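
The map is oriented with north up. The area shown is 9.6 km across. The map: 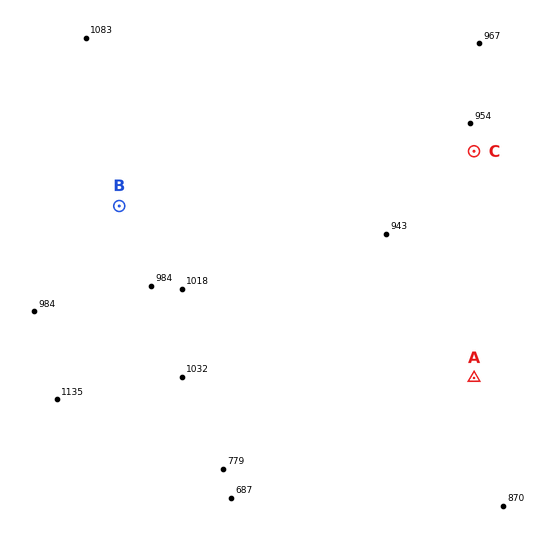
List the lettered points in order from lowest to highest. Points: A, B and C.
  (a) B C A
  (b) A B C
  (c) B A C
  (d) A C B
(d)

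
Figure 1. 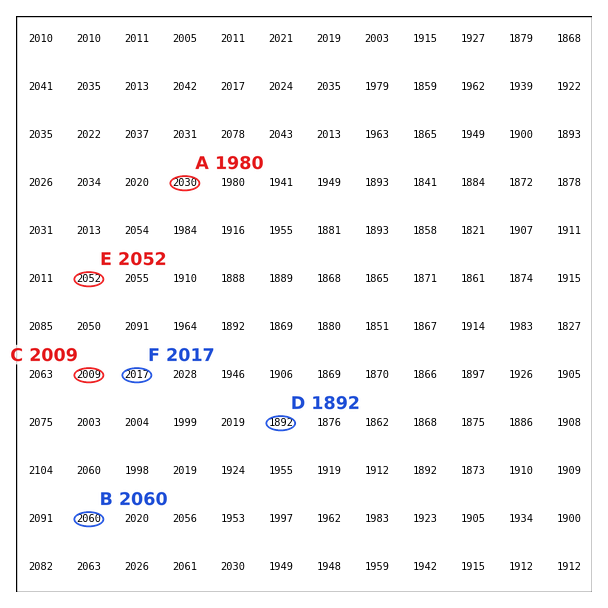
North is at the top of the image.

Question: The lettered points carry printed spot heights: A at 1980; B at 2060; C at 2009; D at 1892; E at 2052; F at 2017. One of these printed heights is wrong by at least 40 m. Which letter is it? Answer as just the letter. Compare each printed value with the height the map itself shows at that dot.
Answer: A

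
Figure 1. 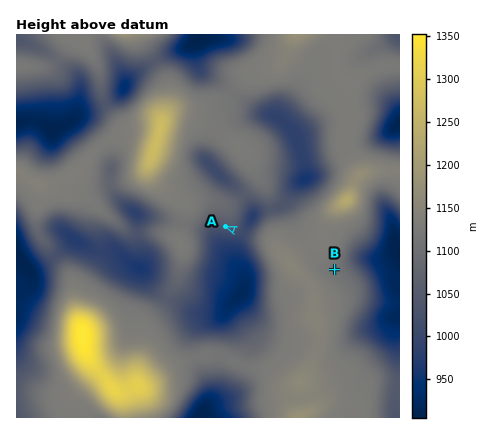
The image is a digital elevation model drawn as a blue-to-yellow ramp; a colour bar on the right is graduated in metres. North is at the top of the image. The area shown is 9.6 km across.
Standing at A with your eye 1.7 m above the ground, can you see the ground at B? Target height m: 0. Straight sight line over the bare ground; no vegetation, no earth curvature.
no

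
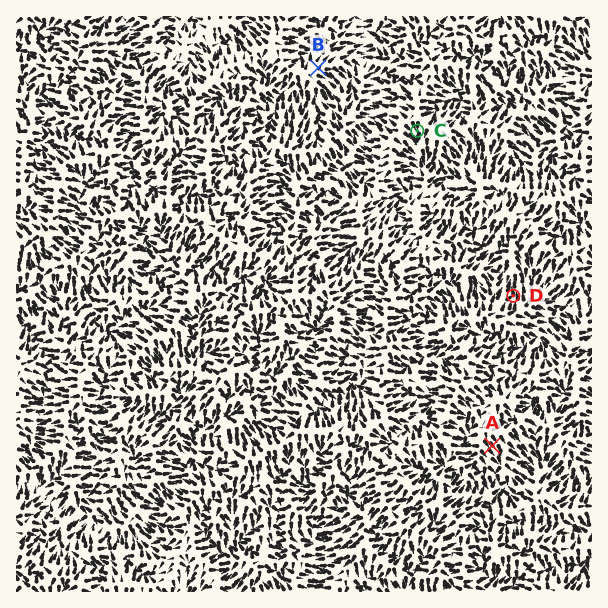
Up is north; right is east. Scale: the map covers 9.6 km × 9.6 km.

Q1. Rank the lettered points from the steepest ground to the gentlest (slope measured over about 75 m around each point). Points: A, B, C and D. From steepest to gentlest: D A C B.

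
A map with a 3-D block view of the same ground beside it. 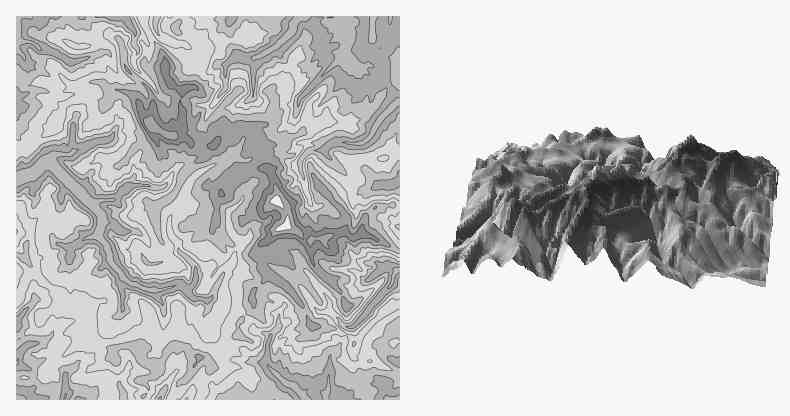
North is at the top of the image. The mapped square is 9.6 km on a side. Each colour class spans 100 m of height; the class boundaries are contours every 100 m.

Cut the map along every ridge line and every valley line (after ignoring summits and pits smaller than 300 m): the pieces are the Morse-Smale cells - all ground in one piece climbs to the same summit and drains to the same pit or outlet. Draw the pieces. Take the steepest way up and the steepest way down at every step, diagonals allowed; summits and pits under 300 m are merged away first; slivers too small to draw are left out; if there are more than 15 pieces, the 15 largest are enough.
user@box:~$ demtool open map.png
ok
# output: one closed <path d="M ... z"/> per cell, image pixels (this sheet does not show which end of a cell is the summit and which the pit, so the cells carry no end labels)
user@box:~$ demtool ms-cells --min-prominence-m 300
<path d="M180 16l-164 0 0 286 5-6 2-12 7-19 10 15 20 18 2 9 10 4 12-1 2 4-1 16 4 6 1 7 22 7 10-4 12 0 10 17 12 3 3 2-3 8-15 4 7 8 0 4-5 4 1 4 26 0 8-16 12-8 10-19 8 2 6 6 19-15 0-8 5-8 0-10 15-16 0-16 15-16-7-8 0-4-6-12 21-22 11-4 0-12-10-12-2-20-8-14 1-14-7-8-1-10-6-9-16-1-12 3-12 17-22-2-6-6-13-2 10-12-3-18 3-16 11-4 11-28-1-8-10-11-19-9 5-10z"/><path d="M400 16l-220 0-5 14 19 9 10 11 1 8-11 28-11 4-3 12 3 22-10 12 13 2 6 6 22 2 12-17 12-3 16 1 6 9 1 10 7 8-1 14 8 14 2 20 10 12 0 12 3 2 20 13 8-3 6 1 16-7 4 0 8 6 10-5 38 18z"/><path d="M270 276l-17 16-1 8 2 6-16 18 0 10-5 8 0 8-19 15-6-6-8-2-10 19-14 12-5 8 1 4 228 0 0-95-16 7-30 31-6-7-12-7-24-3-4-6-5-14-9-12-10-9z"/><path d="M30 265l-7 19-2 12-5 6 0 98 126 0 6-8 0-4-7-8 15-4 3-8-3-2-12-3-10-17-12 0-10 4-22-7-1-7-4-6 1-16-2-4-12 1-10-4-2-9-20-18z"/><path d="M288 226l-12 4-8 10-11 8-2 6 6 10 0 4 7 8 16 9 10 9 9 12 5 14 4 6 24 3 12 7 6 7 30-31 16-8 0-53-38-18-10 5-6-5-6-1-16 7-6-1-8 3z"/>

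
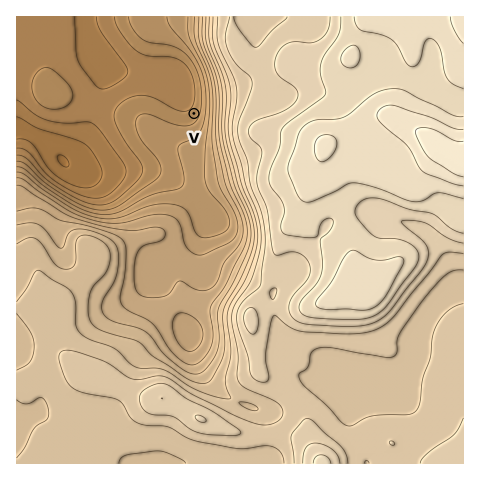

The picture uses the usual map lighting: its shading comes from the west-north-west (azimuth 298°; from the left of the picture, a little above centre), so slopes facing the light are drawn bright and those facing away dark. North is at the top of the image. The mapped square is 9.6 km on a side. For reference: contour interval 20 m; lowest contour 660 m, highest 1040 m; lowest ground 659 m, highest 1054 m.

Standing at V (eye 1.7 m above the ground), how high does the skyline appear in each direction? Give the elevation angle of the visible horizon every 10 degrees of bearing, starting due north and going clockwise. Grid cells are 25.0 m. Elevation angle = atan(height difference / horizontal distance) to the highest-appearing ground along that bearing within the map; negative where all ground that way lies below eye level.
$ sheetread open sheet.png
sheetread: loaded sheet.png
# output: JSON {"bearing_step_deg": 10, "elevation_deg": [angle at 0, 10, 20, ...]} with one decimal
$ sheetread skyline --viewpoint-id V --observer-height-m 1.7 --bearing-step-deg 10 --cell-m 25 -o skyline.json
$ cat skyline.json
{"bearing_step_deg": 10, "elevation_deg": [2.4, 4.9, 7.0, 8.2, 8.9, 9.7, 10.6, 11.5, 12.2, 12.7, 12.7, 12.3, 11.3, 9.5, 7.1, 5.2, 4.3, 3.7, 3.3, 3.0, 2.8, 2.5, 2.6, 2.0, 1.6, 1.3, 1.0, 0.6, 0.1, -0.2, -0.2, -0.6, -0.0, 0.6, 0.8, 1.1]}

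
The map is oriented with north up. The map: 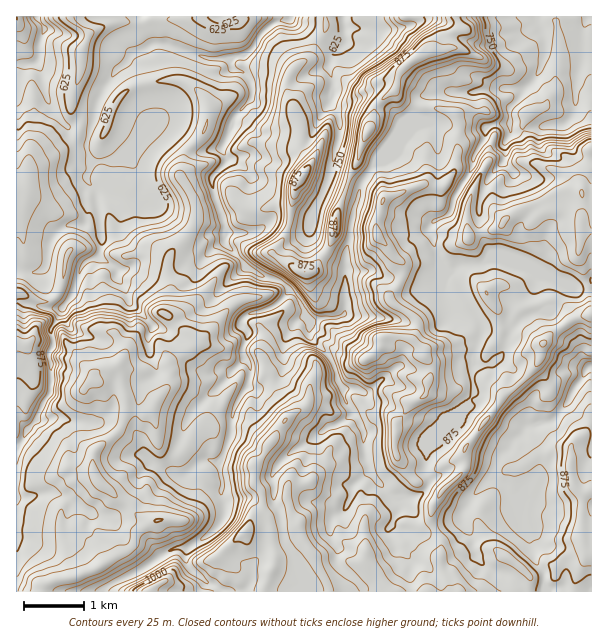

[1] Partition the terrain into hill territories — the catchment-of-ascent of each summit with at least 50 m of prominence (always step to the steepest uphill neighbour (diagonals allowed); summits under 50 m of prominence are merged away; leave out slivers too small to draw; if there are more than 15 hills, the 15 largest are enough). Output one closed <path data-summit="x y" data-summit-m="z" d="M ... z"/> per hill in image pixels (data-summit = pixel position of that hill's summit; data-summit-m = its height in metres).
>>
<path data-summit="149 591" data-summit-m="1065" d="M410 16l-269 0 1 19 8 10-18 9-5 8-15 13-10 17-6 15-2 10-2 3-12 0-9 6-5 0-16-19-12-42-2-3-19 2-1 236 34 8 12 0 12-18 8-24 5-6 12-4 19 14 0 9 4 5 8 19 23 23 14 4 16-12 20-10 28-30 15-11-22-25 2-12-14-41 0-12 16-18-6-12 7-13 5-15 18-21 0-14-4-6-3-5-11-3-4-10 19-8 11-17 10-10 14-6 7 0 5 5 10 4 20 16 7 5 6 0 7-7-1-16 20 4 31 0 11-4 3-3z"/><path data-summit="158 521" data-summit-m="1001" d="M99 256l-12 4-5 6-8 24-24 40 4 9 0 6-5 8 1 39-14 30-10 9-4 10-6 6 1 145 85 0 8-8 34-16 26-18 22-4 17-11 11-11 4-11-2-25-27-12-4-4-8 4-6-1-3-4 0-16 10-29 8-13 50-51 0-14 6-15-7-9 1-4 9-7 22-6 16-16-8-9-17-5-19-9-14 10-28 30-20 10-13 10-8 2-9-4-23-23-3-10-9-14 0-9z"/><path data-summit="245 533" data-summit-m="1020" d="M305 316l-11 8-10 17 0 24-2 7-4 4-12 4-8 8-10-2-13 19-3 9-2 23-10 24 0 13 3 9-1 14 2 6 0 10-4 11-11 11-22 14 0 15 20 19 9 3 6 6 284 0-1-17-19-9-10-9-2-9-7 6-8 0-15 12-15 2-18-9-17-14-4-18 10-18 0-11-8-2-22-25-4-12-2-27-3-7-17-26-1-10-5-6-8-27-20-20 0-15z"/><path data-summit="381 341" data-summit-m="1000" d="M372 271l-25 0-3 2 0 41-6 4-14 0-13 4-1 14 20 20 8 27 5 6 1 10 17 26 3 7 2 27 4 12 22 25 22 2 6-4 10-12-4-9 1-24 3-8 26-27 13-10 6-12-3-23 3-19 6-15 0-11-21-34-8-8-9-4-3 5-6 1-18 0-15-7-18 0z"/><path data-summit="581 225" data-summit-m="958" d="M591 16l-7 10 0 25-7 26-1 31-4 8-8 8-31 3-14 5-7 0-3-8-20 2-3 3-4 14-8 13-4 15-16 27-3 14-4 4-12 4-5 5-2 6 5 6 6 24 5 10 5 1 15-7 13 0 14-7 7 0 11 4 13 2 18 10 8 2 24 12 7 0 13-7z"/><path data-summit="368 131" data-summit-m="949" d="M537 16l-126 0-1 7-3 3-11 4-31 0-20-4 1 16-12 11-4 10 0 9 2 6-1 27 5 5 4 12 0 13-10 42 5 4 24 7 11-18 34-35 10-18 2-15 7-6 21-5 30 1 8-2 16-2 24 2 9-6 10-16 5-15 0-11z"/><path data-summit="302 177" data-summit-m="900" d="M291 19l-7 0-14 6-10 10-11 17-19 8 2 8 13 5 3 5 4 6 0 14-18 21-5 15-7 13 6 12-16 18 2 18 13 37 28 0 15-10 9 0 15 6 14 0 22-51 10-42-2-19-7-11 1-27-2-6 0-9 4-10 4-3-12-6-20-16-10-4z"/><path data-summit="543 344" data-summit-m="980" d="M591 282l-12 6-7 0-8-5-13 27-20 4-13 8-7 7-9 25-8 8-9 4-11-3-2 17 3 12-6 12-13 10-23 23-5 7-2 29 4 9-3 6-13 10-14 0 2 6-10 22 15 6 22 0 32-14 11-21 21-21 6-20 11-9 1-4 17-17 24-5 6-5 10-14 16-30 8-6z"/><path data-summit="584 543" data-summit-m="924" d="M591 367l-7 5-16 30-16 19-24 5-6 8 1 10 12 15 3 12-9 11-6 12-9 4 4 8 4 19 8 15 5 20 9 13 0 12 4 7 44-1z"/><path data-summit="378 236" data-summit-m="965" d="M429 122l-9 0-6 4-44 44-6 9-10 31-4 27-4 12-1 23 27-1 11 6 18 0 15 7 18 0 8-3 0-14-9-30-5-6 2-6 4-4-2-6 0-9 4-11 3-24-3-37z"/><path data-summit="83 51" data-summit-m="663" d="M140 16l-103 1 7 12-6 18 2 6-3 10 5 8 6 30 10 16 8 9 5 0 9-6 12 0 10-28 10-17 15-13 5-8 18-9-8-10z"/><path data-summit="305 272" data-summit-m="900" d="M279 222l-9 0-15 10-28 0-3 10 22 26 18 9 17 5 17 17 8 18 5 5 13-4 18-2 4-11-2-41-17-8-14-14-3-6-1-10-15 2z"/><path data-summit="26 345" data-summit-m="909" d="M20 301l-4 1 1 144 5-5 4-10 10-9 14-30-1-39 5-8-4-15 12-21-12-1z"/><path data-summit="335 227" data-summit-m="905" d="M332 178l-4 1-3 10-12 23-3 10 0 14 3 6 14 14 17 8 2-3 0-12 4-12 0-12 10-36-25-8z"/><path data-summit="17 18" data-summit-m="625" d="M36 16l-20 1 1 47 15 0 4-2 2-3 0-12 6-18z"/>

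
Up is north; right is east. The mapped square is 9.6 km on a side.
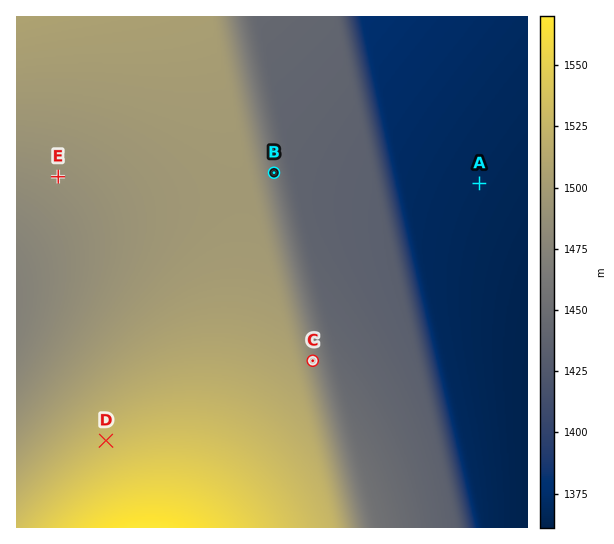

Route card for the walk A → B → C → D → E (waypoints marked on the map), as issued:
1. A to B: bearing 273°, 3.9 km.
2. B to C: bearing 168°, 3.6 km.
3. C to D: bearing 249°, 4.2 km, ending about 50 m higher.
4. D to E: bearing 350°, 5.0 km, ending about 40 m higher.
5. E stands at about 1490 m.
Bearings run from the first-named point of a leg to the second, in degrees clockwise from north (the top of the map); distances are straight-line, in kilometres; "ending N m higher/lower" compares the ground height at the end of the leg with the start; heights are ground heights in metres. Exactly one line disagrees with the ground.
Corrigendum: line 4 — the sense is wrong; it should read lower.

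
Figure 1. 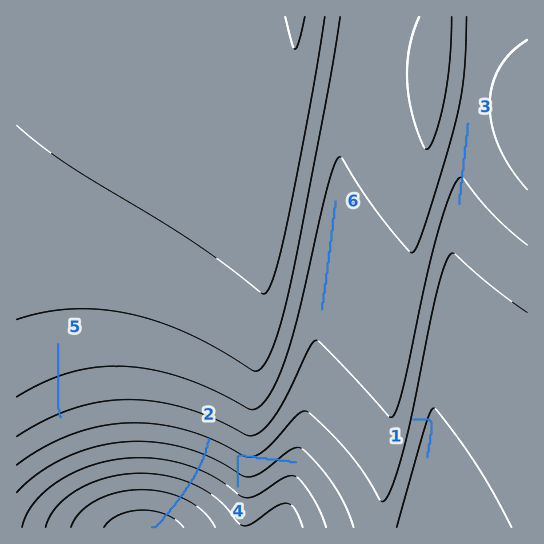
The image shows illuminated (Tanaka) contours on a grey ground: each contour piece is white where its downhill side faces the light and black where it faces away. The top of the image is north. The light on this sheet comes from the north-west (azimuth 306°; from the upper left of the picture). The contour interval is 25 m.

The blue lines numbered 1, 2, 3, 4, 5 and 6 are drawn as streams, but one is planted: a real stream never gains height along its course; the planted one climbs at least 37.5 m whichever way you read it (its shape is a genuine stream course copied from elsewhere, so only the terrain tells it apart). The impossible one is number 4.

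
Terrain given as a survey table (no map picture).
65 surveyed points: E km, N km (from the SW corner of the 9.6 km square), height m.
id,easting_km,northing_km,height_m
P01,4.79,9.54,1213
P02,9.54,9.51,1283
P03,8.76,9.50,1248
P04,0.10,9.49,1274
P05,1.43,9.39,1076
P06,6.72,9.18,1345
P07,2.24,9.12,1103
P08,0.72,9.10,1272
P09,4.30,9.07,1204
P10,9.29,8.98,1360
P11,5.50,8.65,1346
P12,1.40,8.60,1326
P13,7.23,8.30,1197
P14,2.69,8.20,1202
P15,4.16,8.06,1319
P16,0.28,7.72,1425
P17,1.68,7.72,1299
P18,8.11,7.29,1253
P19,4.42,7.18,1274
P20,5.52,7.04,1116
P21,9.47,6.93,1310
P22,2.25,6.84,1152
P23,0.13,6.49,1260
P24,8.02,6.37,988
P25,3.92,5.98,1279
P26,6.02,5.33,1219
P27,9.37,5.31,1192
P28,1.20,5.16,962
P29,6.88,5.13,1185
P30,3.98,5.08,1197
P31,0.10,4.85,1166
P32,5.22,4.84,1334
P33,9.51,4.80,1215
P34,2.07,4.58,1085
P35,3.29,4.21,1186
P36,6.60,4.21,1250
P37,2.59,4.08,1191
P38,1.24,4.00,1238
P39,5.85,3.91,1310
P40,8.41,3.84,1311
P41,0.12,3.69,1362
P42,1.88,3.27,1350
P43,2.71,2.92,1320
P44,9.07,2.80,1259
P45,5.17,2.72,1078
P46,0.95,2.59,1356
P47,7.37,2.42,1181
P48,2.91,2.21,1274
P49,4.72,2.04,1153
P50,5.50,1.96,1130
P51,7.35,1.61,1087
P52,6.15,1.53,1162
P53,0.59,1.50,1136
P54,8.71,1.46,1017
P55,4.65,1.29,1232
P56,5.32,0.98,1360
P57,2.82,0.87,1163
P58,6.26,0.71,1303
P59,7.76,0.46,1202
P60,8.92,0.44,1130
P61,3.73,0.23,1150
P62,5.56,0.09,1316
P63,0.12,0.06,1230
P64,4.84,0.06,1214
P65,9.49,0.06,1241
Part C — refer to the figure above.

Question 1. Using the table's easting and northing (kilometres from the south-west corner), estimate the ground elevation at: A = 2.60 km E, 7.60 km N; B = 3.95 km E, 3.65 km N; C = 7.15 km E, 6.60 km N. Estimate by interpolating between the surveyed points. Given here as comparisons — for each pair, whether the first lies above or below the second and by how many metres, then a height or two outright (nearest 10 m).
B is above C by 240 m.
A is above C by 200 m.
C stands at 980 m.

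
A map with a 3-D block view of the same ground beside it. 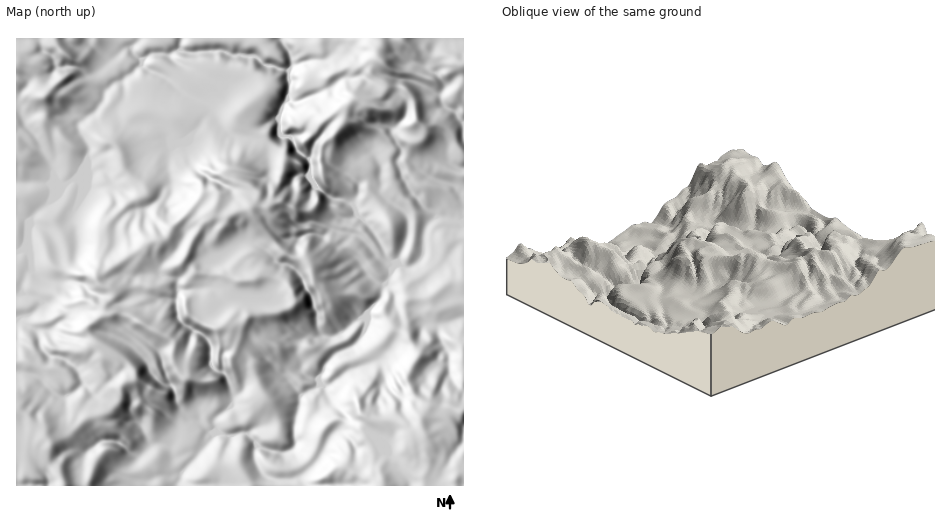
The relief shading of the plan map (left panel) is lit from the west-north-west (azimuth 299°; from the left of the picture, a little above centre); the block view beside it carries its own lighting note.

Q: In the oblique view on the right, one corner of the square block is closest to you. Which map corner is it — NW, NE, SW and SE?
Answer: NW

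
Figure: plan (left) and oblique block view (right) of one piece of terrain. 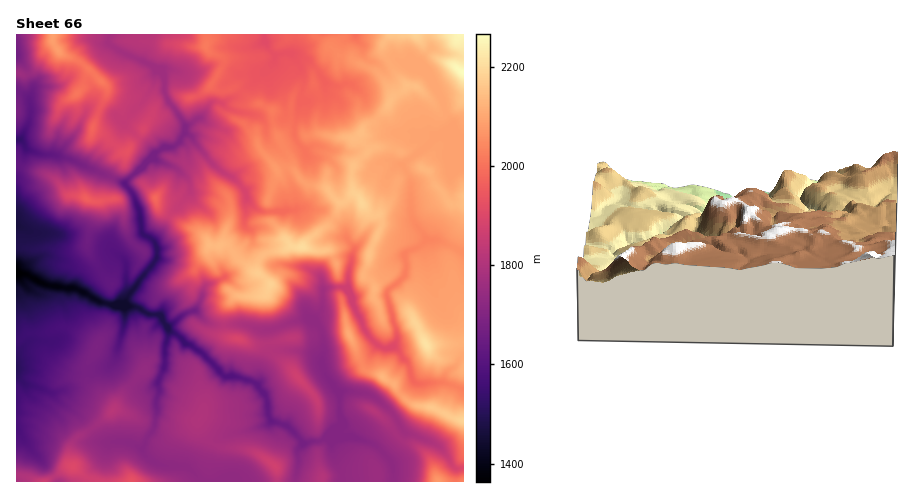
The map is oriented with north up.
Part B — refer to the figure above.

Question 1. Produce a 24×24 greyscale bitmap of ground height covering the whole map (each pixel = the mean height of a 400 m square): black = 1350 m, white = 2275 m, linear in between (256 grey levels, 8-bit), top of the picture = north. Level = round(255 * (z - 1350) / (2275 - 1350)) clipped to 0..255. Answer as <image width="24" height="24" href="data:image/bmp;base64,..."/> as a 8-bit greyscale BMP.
<image width="24" height="24" href="data:image/bmp;base64,Qk12BgAAAAAAADYEAAAoAAAAGAAAABgAAAABAAgAAAAAAEACAAATCwAAEwsAAAABAAAAAAAAAAAAAAEBAQACAgIAAwMDAAQEBAAFBQUABgYGAAcHBwAICAgACQkJAAoKCgALCwsADAwMAA0NDQAODg4ADw8PABAQEAAREREAEhISABMTEwAUFBQAFRUVABYWFgAXFxcAGBgYABkZGQAaGhoAGxsbABwcHAAdHR0AHh4eAB8fHwAgICAAISEhACIiIgAjIyMAJCQkACUlJQAmJiYAJycnACgoKAApKSkAKioqACsrKwAsLCwALS0tAC4uLgAvLy8AMDAwADExMQAyMjIAMzMzADQ0NAA1NTUANjY2ADc3NwA4ODgAOTk5ADo6OgA7OzsAPDw8AD09PQA+Pj4APz8/AEBAQABBQUEAQkJCAENDQwBEREQARUVFAEZGRgBHR0cASEhIAElJSQBKSkoAS0tLAExMTABNTU0ATk5OAE9PTwBQUFAAUVFRAFJSUgBTU1MAVFRUAFVVVQBWVlYAV1dXAFhYWABZWVkAWlpaAFtbWwBcXFwAXV1dAF5eXgBfX18AYGBgAGFhYQBiYmIAY2NjAGRkZABlZWUAZmZmAGdnZwBoaGgAaWlpAGpqagBra2sAbGxsAG1tbQBubm4Ab29vAHBwcABxcXEAcnJyAHNzcwB0dHQAdXV1AHZ2dgB3d3cAeHh4AHl5eQB6enoAe3t7AHx8fAB9fX0Afn5+AH9/fwCAgIAAgYGBAIKCggCDg4MAhISEAIWFhQCGhoYAh4eHAIiIiACJiYkAioqKAIuLiwCMjIwAjY2NAI6OjgCPj48AkJCQAJGRkQCSkpIAk5OTAJSUlACVlZUAlpaWAJeXlwCYmJgAmZmZAJqamgCbm5sAnJycAJ2dnQCenp4An5+fAKCgoAChoaEAoqKiAKOjowCkpKQApaWlAKampgCnp6cAqKioAKmpqQCqqqoAq6urAKysrACtra0Arq6uAK+vrwCwsLAAsbGxALKysgCzs7MAtLS0ALW1tQC2trYAt7e3ALi4uAC5ubkAurq6ALu7uwC8vLwAvb29AL6+vgC/v78AwMDAAMHBwQDCwsIAw8PDAMTExADFxcUAxsbGAMfHxwDIyMgAycnJAMrKygDLy8sAzMzMAM3NzQDOzs4Az8/PANDQ0ADR0dEA0tLSANPT0wDU1NQA1dXVANbW1gDX19cA2NjYANnZ2QDa2toA29vbANzc3ADd3d0A3t7eAN/f3wDg4OAA4eHhAOLi4gDj4+MA5OTkAOXl5QDm5uYA5+fnAOjo6ADp6ekA6urqAOvr6wDs7OwA7e3tAO7u7gDv7+8A8PDwAPHx8QDy8vIA8/PzAPT09AD19fUA9vb2APf39wD4+PgA+fn5APr6+gD7+/sA/Pz8AP39/QD+/v4A////AHNwh4+CiYlya2pram1/enB4a21ubIG1pU9Ve4Bubmloa25xdH2CdGdsaGtqb4GPnERUZXFsaWlpcnh3dHJqY2NmYmZudX2OtUNOWWNzeXJldHt6dG5ZY3J2ZG94f67M3T1ETlxqdWtcb3h5cmtacn92ZW96tsnNxzVBTlldYWlXaXRoVFlmgINmcpbAxrS+xTI+SVdZVGRbXmdUa3N4gnJmj7y5scXZ0TU6Pk9aTFtVRFJ3iYZ9f3Rrp7akqdrg1DE2PEROQUY6QXB/hYCAeG5wsqLDwODRzyUpLi4oIS5HXGuQu8TJnXJ1pKnIzNTMzRQUGCFAPzFafIuWxdjhvJN/mb/NxMvKyxAmNEBJRUVAdKe9xdvSvaKjtsjOxMbIyiUrNkxKSFQ+brLV1c7X4ODXwsXSxcHDxiMoNVBWWUdai7vFybbK0s7Uxs/XycLEyypCZHiHfU2Nj5qpuqW4trnI1t/by8bN1EBfiZuTf2aci4qnrp2+vMLT29/TzsnT1VBtc3FqcWx7e4SVk6S+xcTL0tbPzc/SzUZRWG6DmIJhcHuIna/BwLi/ztfS0M7OzEBlboudko99bW+KmbW5urzF0djTz87NzE5sjJGdiouMeHWHo62zs7O3vMvS0c/P0FJqnaaklIeEhJqapKutrqyus7vN19PR2GNtkq2wlIR5fomoqKSjpquttLrN1tXR5mqZs66Qf3l5gY2nq6Wioqa2wcbO0NDb8G6xvJV8en+Fk6W0qaOfpqu6vb3T2Nve8Q=="/>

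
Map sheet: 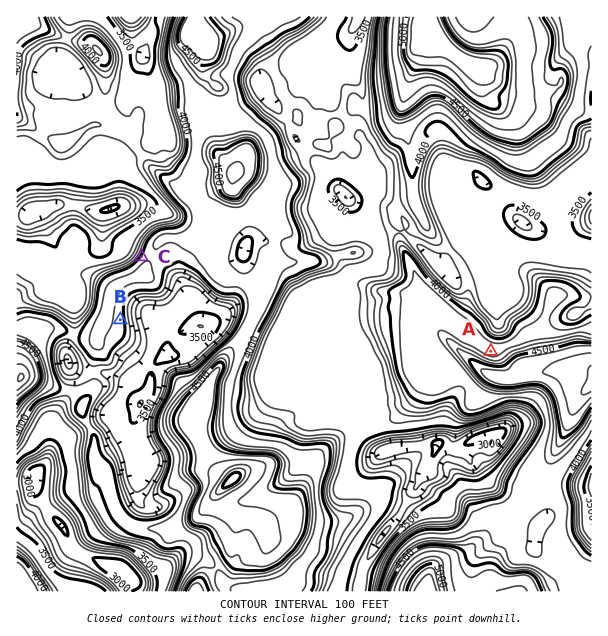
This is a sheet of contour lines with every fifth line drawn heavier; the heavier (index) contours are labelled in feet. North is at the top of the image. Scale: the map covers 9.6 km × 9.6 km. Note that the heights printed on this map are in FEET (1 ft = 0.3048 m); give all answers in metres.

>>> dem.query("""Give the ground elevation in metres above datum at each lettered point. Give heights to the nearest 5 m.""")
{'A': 1265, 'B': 1235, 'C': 1225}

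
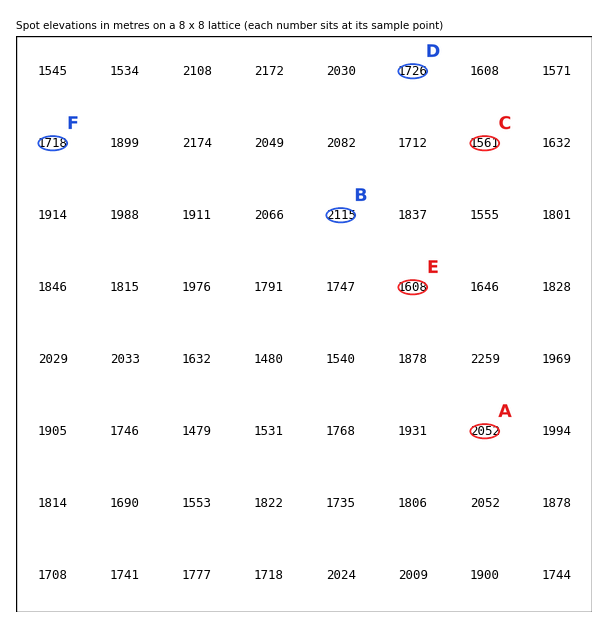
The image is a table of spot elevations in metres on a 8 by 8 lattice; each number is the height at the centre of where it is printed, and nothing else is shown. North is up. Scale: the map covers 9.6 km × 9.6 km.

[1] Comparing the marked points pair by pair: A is lower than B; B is higher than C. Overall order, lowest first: C A B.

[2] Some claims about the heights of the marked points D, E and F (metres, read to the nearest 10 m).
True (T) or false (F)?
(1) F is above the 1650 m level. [T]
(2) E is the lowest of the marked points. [T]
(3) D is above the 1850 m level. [F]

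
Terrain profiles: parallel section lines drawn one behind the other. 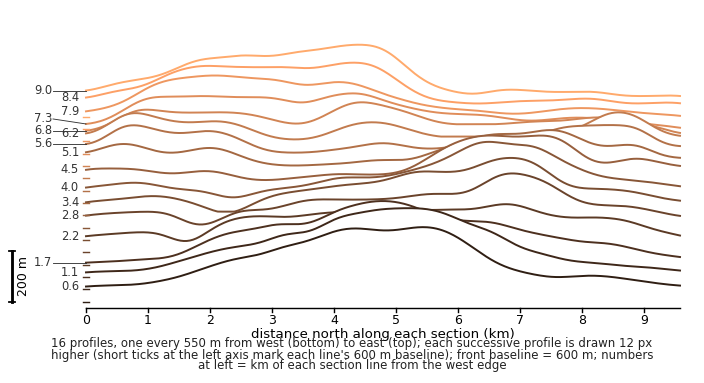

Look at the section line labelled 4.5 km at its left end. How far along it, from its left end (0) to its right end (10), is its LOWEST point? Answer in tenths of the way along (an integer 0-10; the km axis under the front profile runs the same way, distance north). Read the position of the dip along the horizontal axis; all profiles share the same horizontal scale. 3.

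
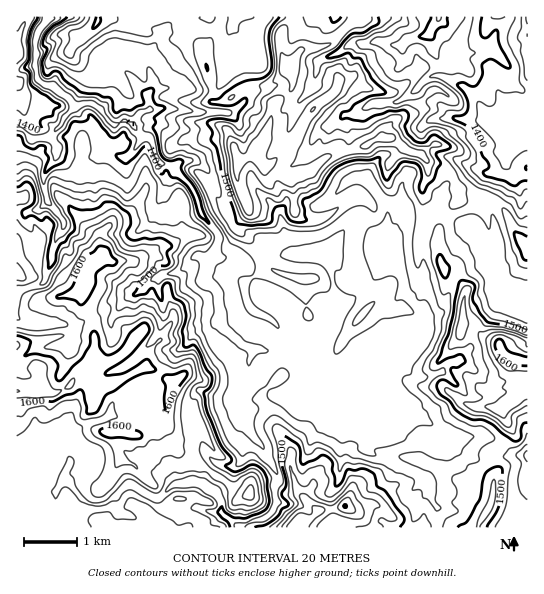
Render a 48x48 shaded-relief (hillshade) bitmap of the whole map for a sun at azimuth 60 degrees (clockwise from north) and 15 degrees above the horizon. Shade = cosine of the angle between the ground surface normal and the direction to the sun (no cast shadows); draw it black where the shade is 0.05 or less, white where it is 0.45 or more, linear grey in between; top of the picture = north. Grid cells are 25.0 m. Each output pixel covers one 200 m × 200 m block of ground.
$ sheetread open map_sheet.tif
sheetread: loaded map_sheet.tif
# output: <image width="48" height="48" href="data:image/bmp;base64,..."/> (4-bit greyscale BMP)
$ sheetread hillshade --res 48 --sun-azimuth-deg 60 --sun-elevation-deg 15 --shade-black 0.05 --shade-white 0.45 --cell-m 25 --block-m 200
<image width="48" height="48" href="data:image/bmp;base64,Qk32BAAAAAAAAHYAAAAoAAAAMAAAADAAAAABAAQAAAAAAIAEAAATCwAAEwsAABAAAAAAAAAAAAAAABEREQAiIiIAMzMzAERERABVVVUAZmZmAHd3dwCIiIgAmZmZAKqqqgC7u7sAzMzMAN3d3QDu7u4A////AIiId3iZiIiZq9xkRVabl1WJibqod3mZmYiIeIiZeJqZqrcleXRnmVi6rMqod2eamYiIiYeHeqh5mqQlrZNJyHvL3bmXZ3aLqoiIh1aZmGiZu3NX73JruYrMy6qGZ3aLu4iIh2eJdHqZhUiZ73KJq4i8uqp2Z3aLu4eIh3dmaKl2Z7yq7kOprKm9yodniHeLu4iIh3ZWiYh3m6zbyRa6rcvLl3iZiHeKq4iIh2VGd4eJqb/apSfbvKqoiIiZh3eIiYiIdlRXeIiKmv+5c0vbupmYiIeJhmZkWZh3dkV5mHirnP2oZZzKqZiIh3iHVEQijJdndVeXd4irr/yYZ6upmIiIh4hlMjMVmWZWdEeXeIirz+uXeKmYiIiIiHZTElVXiHZohmiYiIebzcqXeIiIiIiIh2UySHZ3d5iaiJiImHaLvNyYeIiIiIiId2VFh1d2d4eaiIiIiImb3/yoh4mZh4iIh3ZmZnZEVmirqHiYiJy7//uYiImId4iIiHZGd1QiV6qql2ioiazM79qZh3iId4iIiIdUVlMVrMuql2m3aarO7rmXd3iHd3iIiIdjNWRK7sqYhmqnabzO7Khmd3h3h3eIiHdjJIi+/4d3ZXqpity+7Kdnd4h4iGaIiHh0JK3t3GZlVXq7qsuu7KdniIh4iHZ5iIhkJL7KmVZmZ4q8urq+3KZniId4iHd4mYdUNr65h3h2Z4q7qZnOy3Voh2ZniHeIiYZURs2od5uWVoqpibmsyWZ4dmeJqXeJiHZTacuXdrunRXiJmam8uXeHZ5mZmHeZiGZEm7qHVLq4VVety7vMqHZmeZiIiHiYh2VWq6l2Qqq5ZWjf26vLiIVFiHd3eHiYh2Voqph1NLm7hVjNyqu5nKImdnZWd3iYh2Zoqod1SKq9g2isy7qZzTAzR4RHiYiHh2ZomXd1jKrKNpmc3LmJ1wMRi3SLmZhnh2VoiHdnvazVWqmtyql6whMFymaamIeKh2R4d5iL3L7Gq6m9qKqdgEEIpWd4moipV2R4eKvNyr/Jupmrh626ElApZXd4q5mESHVpiu7cqL3KmJmah82DNzA3V5iIqodSSHJavdu6h6zLdomqeMhEQxA3eZmYiYZDVlOcu7u5d7vKVYmZmpI1QyBoiZmZiYZnZXvKve2oiNqWRomqu1JWVTOYeJmaqph3e/2b/9uYiVWYZpvalzVlVUm2V6iauZmYneys7cqYiGiZmJyWdVZWZnl1Z5mJqpmYm8zMuamIh4ibyYckaHVVVWdmVpp3mZmZmaupebmIiJvdg0RGiWRnZVaIVomYeJmIm7mIrriIiO/GEkZ4mGZ3VHh4h2aadpqby6mL2niYif1SJHiIh3ZlNJmJhSaqd6veypmqhoqXnPoyJpmIeHZlNqmJgxe7iL3tupipeKp3vfwwSKmHd2ZVWKmIYSiqqqvMuom4eZmKzPsyR5mGZWZmeKmIYUmZmruZmYmXeJmbu/tjaIiGVodmeJmHY1mpmYd4iIqYeJqau7vId1V3d4d3d5qXdmeaqXV3mJqqZ5qprA=="/>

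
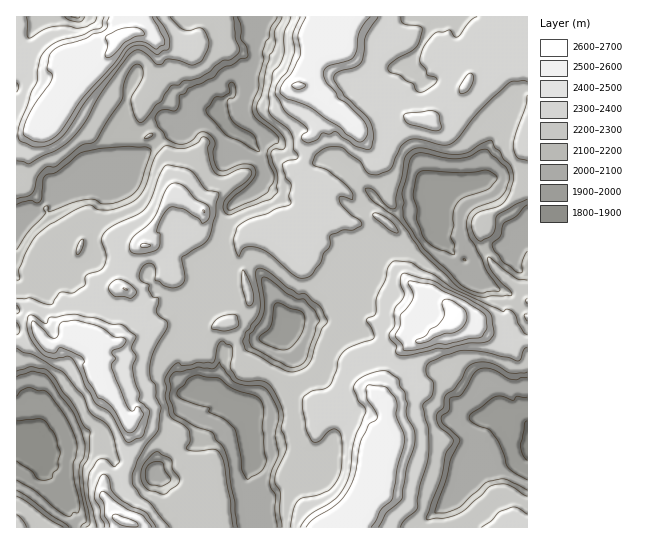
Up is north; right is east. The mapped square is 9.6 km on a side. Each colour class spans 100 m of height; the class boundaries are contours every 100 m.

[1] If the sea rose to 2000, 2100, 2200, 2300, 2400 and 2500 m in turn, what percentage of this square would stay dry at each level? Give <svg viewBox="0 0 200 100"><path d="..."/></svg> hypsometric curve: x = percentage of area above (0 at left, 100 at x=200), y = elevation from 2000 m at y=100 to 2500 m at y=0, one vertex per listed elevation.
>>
<svg viewBox="0 0 200 100"><path d="M186 100l-30-20-15-20-58-20-50-20-12-20"/></svg>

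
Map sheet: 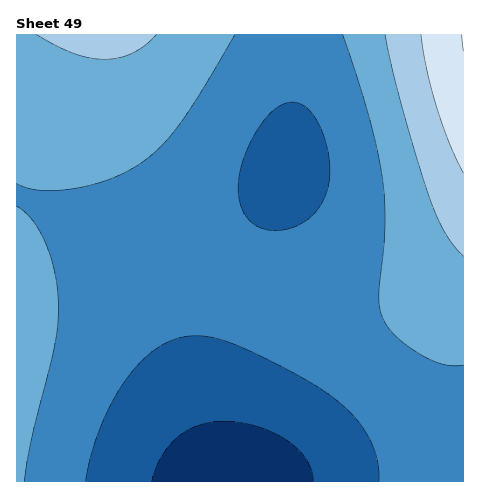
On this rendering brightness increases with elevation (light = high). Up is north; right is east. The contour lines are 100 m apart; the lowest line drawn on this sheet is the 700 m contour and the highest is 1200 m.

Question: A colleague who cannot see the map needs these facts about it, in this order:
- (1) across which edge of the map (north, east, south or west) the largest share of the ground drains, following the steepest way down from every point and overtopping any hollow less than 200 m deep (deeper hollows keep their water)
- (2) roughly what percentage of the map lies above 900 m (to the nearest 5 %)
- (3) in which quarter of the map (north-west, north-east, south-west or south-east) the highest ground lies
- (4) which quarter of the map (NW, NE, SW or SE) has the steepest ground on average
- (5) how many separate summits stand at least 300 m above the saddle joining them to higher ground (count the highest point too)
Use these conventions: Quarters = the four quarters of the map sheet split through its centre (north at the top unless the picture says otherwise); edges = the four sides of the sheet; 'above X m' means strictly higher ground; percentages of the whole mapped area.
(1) Most of the ground drains across the southern edge.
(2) Ground above 900 m makes up about 30 % of the sheet.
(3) The highest point lies in the north-east quarter of the map.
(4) Slopes are steepest in the north-east quarter.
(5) There is 1 summit with 300 m or more of prominence.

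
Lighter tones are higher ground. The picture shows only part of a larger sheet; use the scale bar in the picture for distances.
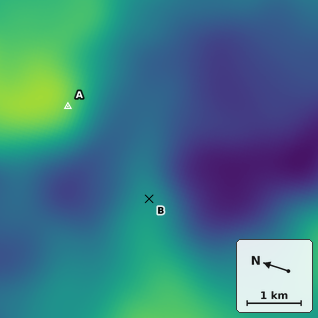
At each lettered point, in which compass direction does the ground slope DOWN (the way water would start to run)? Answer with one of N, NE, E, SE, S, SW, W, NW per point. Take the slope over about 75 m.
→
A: S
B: E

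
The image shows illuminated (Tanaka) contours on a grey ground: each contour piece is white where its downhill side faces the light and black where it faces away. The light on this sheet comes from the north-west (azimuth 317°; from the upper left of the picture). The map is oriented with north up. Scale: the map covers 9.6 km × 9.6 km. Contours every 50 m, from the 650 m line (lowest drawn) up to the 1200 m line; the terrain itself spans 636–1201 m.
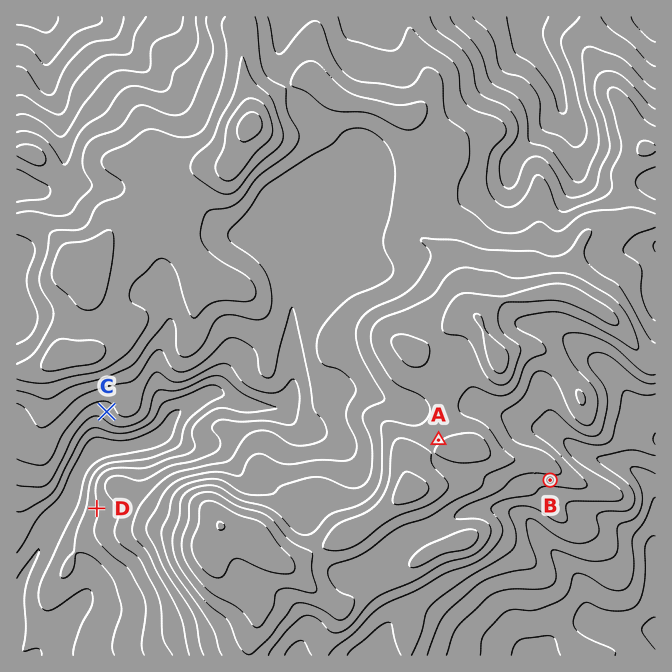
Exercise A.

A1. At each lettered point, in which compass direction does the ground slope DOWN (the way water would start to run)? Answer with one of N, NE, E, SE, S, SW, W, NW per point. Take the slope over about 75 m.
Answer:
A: NW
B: S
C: SW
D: W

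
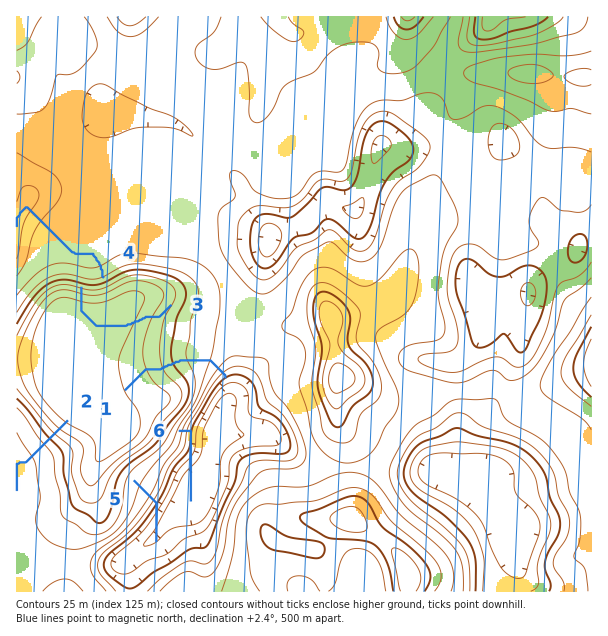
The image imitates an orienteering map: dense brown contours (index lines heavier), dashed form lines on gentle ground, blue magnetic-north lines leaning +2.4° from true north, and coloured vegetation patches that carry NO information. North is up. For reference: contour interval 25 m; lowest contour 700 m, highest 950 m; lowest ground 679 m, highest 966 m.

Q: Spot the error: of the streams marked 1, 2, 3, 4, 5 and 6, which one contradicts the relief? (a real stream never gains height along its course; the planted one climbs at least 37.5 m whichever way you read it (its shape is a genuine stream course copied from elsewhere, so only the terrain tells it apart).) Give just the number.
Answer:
3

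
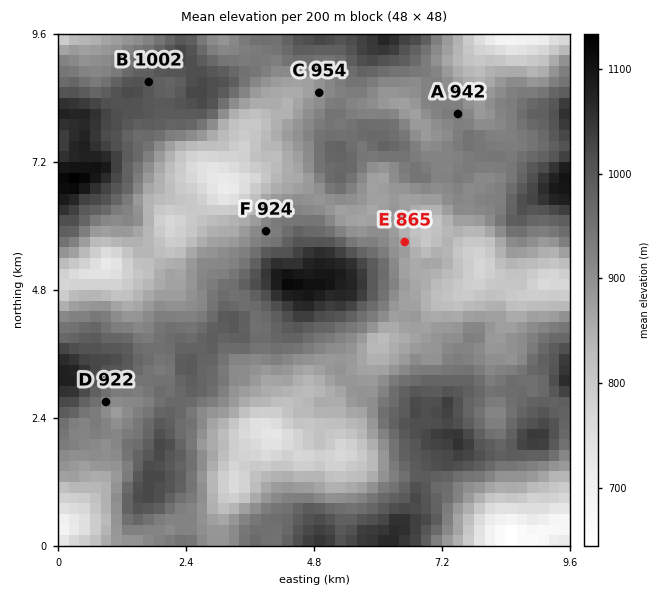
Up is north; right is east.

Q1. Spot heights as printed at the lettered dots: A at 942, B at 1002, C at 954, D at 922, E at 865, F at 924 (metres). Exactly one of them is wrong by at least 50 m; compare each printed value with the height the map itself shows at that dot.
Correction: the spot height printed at C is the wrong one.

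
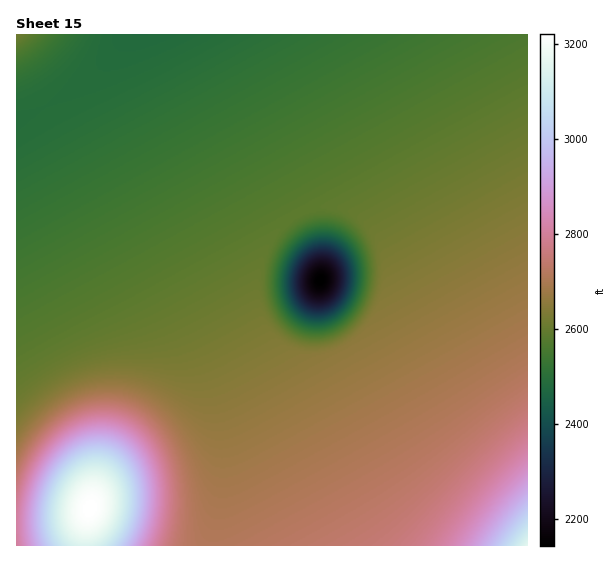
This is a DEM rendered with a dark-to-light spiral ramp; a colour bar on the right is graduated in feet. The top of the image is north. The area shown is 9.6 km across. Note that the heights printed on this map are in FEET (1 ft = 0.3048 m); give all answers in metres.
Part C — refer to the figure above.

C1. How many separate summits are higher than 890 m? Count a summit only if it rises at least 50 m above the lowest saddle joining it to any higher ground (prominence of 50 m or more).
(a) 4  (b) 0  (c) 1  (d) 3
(c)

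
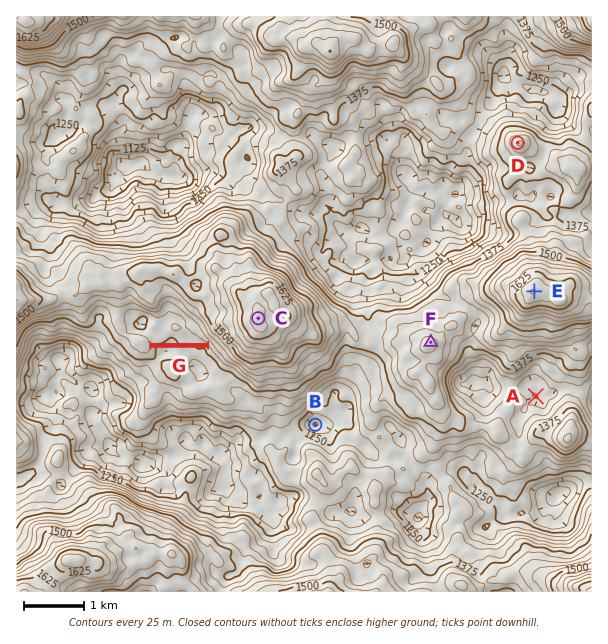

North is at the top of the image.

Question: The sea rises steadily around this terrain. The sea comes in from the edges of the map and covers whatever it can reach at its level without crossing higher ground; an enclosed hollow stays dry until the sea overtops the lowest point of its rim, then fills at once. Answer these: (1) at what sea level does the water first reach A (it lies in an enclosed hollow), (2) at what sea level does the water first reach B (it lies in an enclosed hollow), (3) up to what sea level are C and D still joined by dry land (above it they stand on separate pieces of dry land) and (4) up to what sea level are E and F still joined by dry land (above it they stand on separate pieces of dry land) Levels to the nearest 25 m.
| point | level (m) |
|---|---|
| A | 1325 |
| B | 1275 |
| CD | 1375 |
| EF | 1425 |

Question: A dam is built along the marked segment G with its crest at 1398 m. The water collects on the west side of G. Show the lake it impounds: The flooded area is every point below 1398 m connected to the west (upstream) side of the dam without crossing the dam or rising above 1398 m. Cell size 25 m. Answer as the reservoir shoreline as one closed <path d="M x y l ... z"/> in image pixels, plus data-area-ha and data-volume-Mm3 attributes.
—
<path d="M140 310l-2 0-1 0-2 0-1 0-2 0-1 0-2 0-1 1 0 1-1 0-1 1 0 1-1 0-1 1 0 2 1 1 1 0 0 2 0 1 0 2 0 1 0 1 1 1 0 1 0 2 0 1 1 1 0 1 1 0 2 0 1 0 1 1 1 1 1 0 2 0 1 0 2 0 0 1 1 1 2 0 1 0 1 0 1 1 1 0 1 1 0 1 1 1 1 1 0 1 0 1 2 0 1 0 2 0 1 0 2 0 1 0 2 0 1 0 2 0 1 0 2 0 1 0 2 0 1 0 2 0 1 0 2 0 1 0 2 0 1 0 2 0 1 0 2 0 1 0 2 0 1 0 2 0 1 0 2 0 1 0 2 0 1 0 2 0 1 0 2 0 1 0 1-1-1 0 0-1-1-1-2 0-1-1 0-1-1 0-1-1 0-1-1 0-2 0-1-1 0-1-2 0 0-1-1-1-1 0-1-1-1-1-2 0-1 0-1 0-1 1-1 0-2 0-1 0-2 0-1 0-2 0-1 0-1-1-1 0-1-1 0-2 0-1 0-2 1 0 1-1 1-1 1 0 1 1 1 1 1 0 1 0 1 1 1 0 1 1 1 0 1-1 1-1 1 0 1-1-1-1-1-1 0-1-1-1-1-1-1-1-1-1-1 0-1-1-1-1-1 0-2 0-1-1-2 0-1 0-1 1-1 0-1 0-1 1-1 1-1 0-1 1-1 1-1 0-2 0-1 0-2 0-1 0-1-1-1-1-1-1 0-1-2 0-1-1-2 0-1 0-1-1-1 0-1 0-2 0-1-1 0-1z" data-area-ha="44" data-volume-Mm3="5.39"/>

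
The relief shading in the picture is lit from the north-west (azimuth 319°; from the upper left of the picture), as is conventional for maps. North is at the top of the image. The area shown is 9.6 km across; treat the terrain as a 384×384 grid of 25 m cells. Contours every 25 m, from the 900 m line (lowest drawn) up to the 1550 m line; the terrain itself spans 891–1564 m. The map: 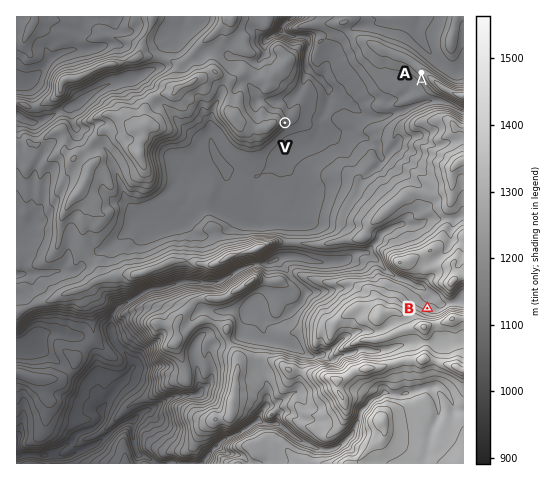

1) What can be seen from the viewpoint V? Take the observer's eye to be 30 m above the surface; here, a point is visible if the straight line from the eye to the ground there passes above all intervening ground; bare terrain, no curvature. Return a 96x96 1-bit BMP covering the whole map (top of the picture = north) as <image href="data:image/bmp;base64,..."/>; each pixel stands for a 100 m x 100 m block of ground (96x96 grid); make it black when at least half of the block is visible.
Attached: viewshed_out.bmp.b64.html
<image width="96" height="96" href="data:image/bmp;base64,Qk2+BAAAAAAAAD4AAAAoAAAAYAAAAGAAAAABAAEAAAAAAIAEAAATCwAAEwsAAAIAAAAAAAAA////AAAAAAAAAAAAAAAAAAAAAAAAAAAAAAAAAAAAAAAAAAAAAAAAAAAAAAAAAAAAAAAAAAAAAAAAAAAAAAAAAAAAAAAAAAAAAAAAAAAAAAAAAAAAAAAAAAAAAAAAAAAAAAAAAAAAAAAAAAAAAAAAAAAAAAAAAAAAAAAAAAAAAAAAAAAAAAAAAAAAAAAAAAAAAAAAAAAAAAAAAAAAAAAAAAAAAAAAAAAAAAAAAAAAAAAAAAAAAAAAAAAAAAAAAAAAAAAAAAAAAAAAAAAAAAAAAAAAAAAAAAAAAAAAAAAAAAAAAAAAAAAAAD4AAAAAAAAAAAAAA/8AAAAAAAAAAAAAP//4AAAAAAAAAAAA/wH4AAAAAAAAAAAB/AAAAAAAAAAAAAAB+AAAAAAAAAAAAAAAAAAAAAAAAAAAAAAAAAAAAAAAAAAAAAAAAQAAAAAAAAAAAAAAAQAAAAAAAAAAAAAAAYAAAAAAAAAAAAAADcAADwAAAAAAAAAAB/gAB8AAAAAAAAAAB/wIDwAAAAAAAAAAA/4cHgAAAAAAAAAAAf+f/gAAAAAAAAAAAP//8AAAAAAAAAAAAA//4AAAAAAAAAAAAAf/4AAAHAAAAAAAAAD+IAAABgAAAAAAAAD/gAgAAMAAAAAAQP//AAwAAPQAAAAAB4AAAAYAAH/4AAAAAAAAAAAAAD/+AAAAAAAAAAAAAA////AAAAAB4AQAAAP///wAAAAB+AYAAAH////AAAAB/wIAAAB////4AAAAA8MAAAAf/v////gAAOMAAAAP/D/////AACEAAAAH/B/////gAAEAAAAB/z/////gAAAAAAAA///////wAAAAAAAAf//////8AAAAAAAAH//////+AAAAAAAAD///////AAAAAAAAB///////gBgAAAAAAf//////wBgAAAAAAP//////4HgAAAAAAH//////+fgAAAAAAB////////gAAAAAAA////+///gAAAAAAAP////f//gAAAAAAAH////n//gAAAAAAAD////z//wAAAAAAAB////5//4AAAAAAAA////5//8AAAAAAAAP///5//8AAAAAAAAH///7f/8AAAAAAAAH////P/8AAAAAAAAD////n+EAAAAAAAAD////v/wAAAAAAAAD////+fwAAAAAAAAB//////wAAAAAAAAA//////gAAAAAAAAA//////AAAAAAAAAAf////+AAAAAAAAAAf////8AAAAAAAAAAf///+c8AAAAAAAAB/9///H8AAAAAAAAP/5////wAAAAAAAAX/5//x/AAAAAAAAA//h//x+AAAAAAAABj+j//j4AAAAAAAADB+H///wAAAAAAAABA8P///gAAAAAAAAAAcf///AAAAAAAAAAAE///+AAAAAAAAAAAAf//wAAAAAAAAAAAAf//AAAAAAAAAAAAAf/8AAAAAAAAAAAAAf/wAAAAAAAAAAAAAT/AAAAAAAAAABwAAf4AAAAAAAAAAB4AA/8AAAAAAAAAAA4AAP+AAAAAAAAAAAMAAAAAAAA="/>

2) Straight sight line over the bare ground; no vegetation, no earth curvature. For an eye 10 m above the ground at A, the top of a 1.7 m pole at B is hidden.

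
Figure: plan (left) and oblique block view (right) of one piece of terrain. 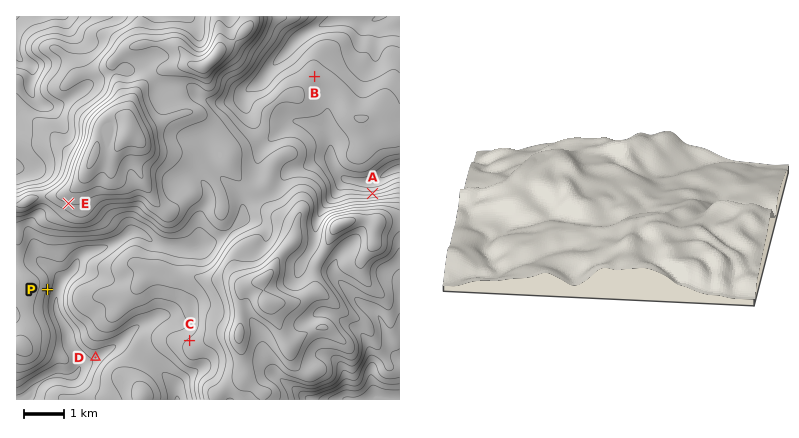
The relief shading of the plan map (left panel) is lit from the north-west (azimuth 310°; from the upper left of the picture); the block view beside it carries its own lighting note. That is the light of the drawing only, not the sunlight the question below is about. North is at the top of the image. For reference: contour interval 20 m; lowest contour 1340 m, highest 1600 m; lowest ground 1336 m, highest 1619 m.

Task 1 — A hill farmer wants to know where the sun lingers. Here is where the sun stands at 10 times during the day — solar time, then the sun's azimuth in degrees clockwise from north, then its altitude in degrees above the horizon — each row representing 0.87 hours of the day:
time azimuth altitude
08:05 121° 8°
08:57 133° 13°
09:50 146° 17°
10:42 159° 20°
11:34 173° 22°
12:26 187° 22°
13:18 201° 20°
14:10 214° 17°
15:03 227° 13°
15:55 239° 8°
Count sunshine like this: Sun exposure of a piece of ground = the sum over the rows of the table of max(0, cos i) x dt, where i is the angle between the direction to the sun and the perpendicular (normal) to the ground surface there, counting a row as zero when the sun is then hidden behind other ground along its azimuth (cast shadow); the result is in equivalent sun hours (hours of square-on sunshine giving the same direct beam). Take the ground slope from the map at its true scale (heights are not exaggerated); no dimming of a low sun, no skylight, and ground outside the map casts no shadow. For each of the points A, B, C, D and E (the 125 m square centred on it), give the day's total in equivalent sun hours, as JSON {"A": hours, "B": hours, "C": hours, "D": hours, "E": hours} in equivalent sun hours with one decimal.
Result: {"A": 0.8, "B": 2.3, "C": 2.1, "D": 2.6, "E": 3.0}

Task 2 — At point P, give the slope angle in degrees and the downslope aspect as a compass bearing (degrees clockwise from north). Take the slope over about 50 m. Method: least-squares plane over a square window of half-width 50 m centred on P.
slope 9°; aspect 107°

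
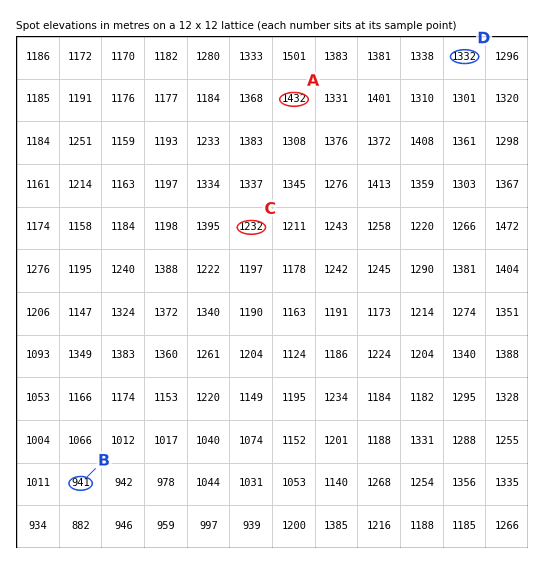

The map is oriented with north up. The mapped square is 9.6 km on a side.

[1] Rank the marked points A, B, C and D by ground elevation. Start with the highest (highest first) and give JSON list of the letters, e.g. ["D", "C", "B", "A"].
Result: ["A", "D", "C", "B"]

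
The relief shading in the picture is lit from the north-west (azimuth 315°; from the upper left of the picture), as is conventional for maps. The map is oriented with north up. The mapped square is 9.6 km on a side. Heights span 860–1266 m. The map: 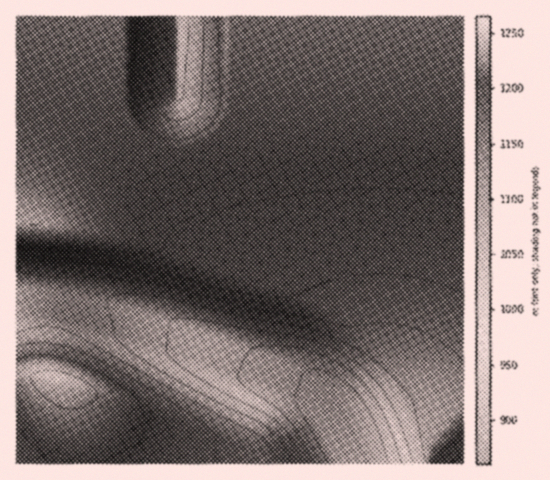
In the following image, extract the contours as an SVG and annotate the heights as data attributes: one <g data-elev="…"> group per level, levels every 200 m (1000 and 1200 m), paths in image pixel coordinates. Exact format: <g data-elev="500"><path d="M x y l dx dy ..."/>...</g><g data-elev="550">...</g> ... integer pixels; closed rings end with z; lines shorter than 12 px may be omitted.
<g data-elev="1000"><path d="M304 463l-16-28-15-16-66-36-24-15-13-11-3-8 2-26 1-3 8-2 14 1 57 10 45 6 26 8 23 11 24 17 19 24 14 28 13 40"/><path d="M451 463l12-12"/></g><g data-elev="1200"><path d="M121 463l15-15 10-21 5-14-2-4-5-6-14-12-20-13-20-10-17-8-16-4-14-1-14 1-12 3"/><path d="M17 424l18 24 20 15"/><path d="M17 246l33 3 107 4 6-3 4-12 6-9 13-10 22-8 47-9 58-10 49-4 49 1 52 6"/><path d="M217 17l3 79-2 14-5 12-10 9-11 7-14 2-13-2-12-6-10-9-6-12-3-16 2-59-1-19"/></g>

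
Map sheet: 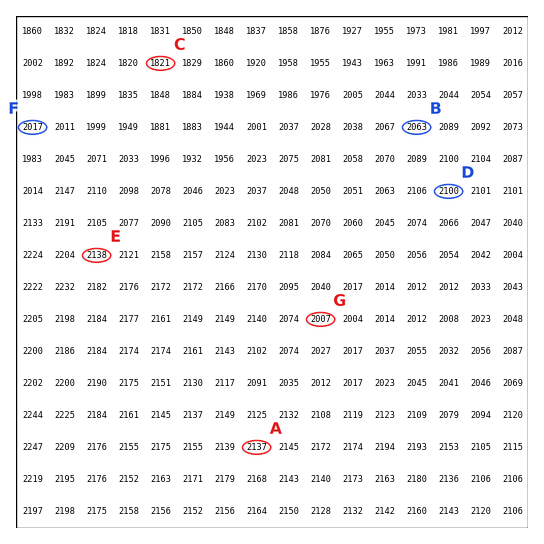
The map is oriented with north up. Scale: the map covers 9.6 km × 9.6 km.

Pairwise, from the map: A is higher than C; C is lower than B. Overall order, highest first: A B C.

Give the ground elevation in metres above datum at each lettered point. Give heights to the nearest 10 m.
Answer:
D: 2100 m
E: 2140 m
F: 2020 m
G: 2010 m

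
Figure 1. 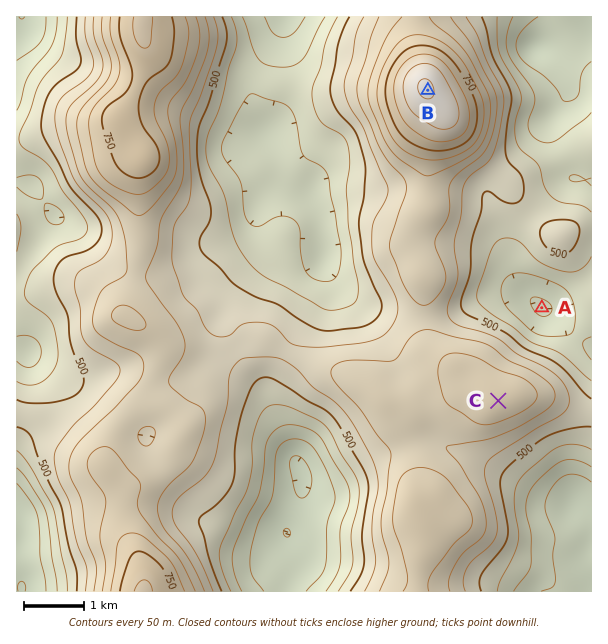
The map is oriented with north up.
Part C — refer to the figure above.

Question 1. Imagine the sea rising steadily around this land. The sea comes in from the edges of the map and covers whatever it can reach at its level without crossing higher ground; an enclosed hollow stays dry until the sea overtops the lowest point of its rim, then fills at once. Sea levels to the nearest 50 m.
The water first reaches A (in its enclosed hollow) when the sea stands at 400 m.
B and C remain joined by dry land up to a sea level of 600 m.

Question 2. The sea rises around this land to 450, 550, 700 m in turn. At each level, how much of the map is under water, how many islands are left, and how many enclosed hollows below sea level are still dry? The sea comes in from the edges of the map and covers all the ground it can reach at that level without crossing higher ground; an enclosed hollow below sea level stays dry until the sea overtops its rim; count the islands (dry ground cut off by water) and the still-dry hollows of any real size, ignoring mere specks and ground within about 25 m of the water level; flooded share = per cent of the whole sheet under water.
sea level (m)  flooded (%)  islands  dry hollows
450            31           0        0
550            57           0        0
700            92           1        0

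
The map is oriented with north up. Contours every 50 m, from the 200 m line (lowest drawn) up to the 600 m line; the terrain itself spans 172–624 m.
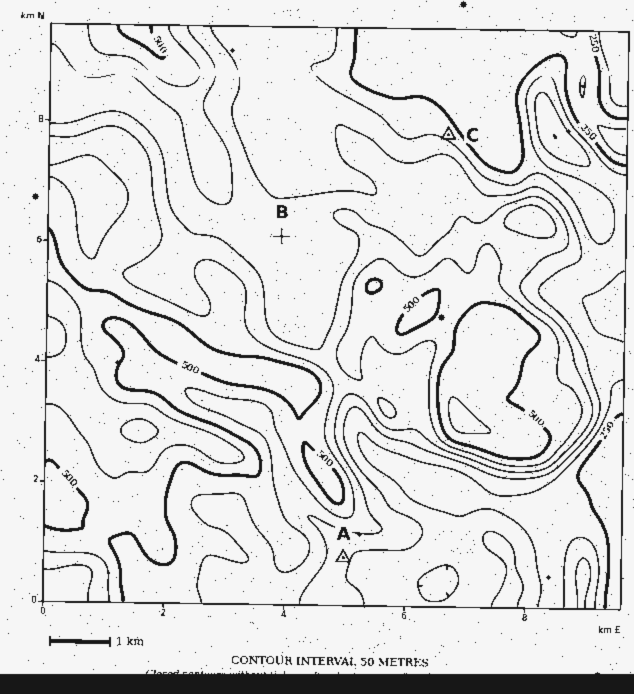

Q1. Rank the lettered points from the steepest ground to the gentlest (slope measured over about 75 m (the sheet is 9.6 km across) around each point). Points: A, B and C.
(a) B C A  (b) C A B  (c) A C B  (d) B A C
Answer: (b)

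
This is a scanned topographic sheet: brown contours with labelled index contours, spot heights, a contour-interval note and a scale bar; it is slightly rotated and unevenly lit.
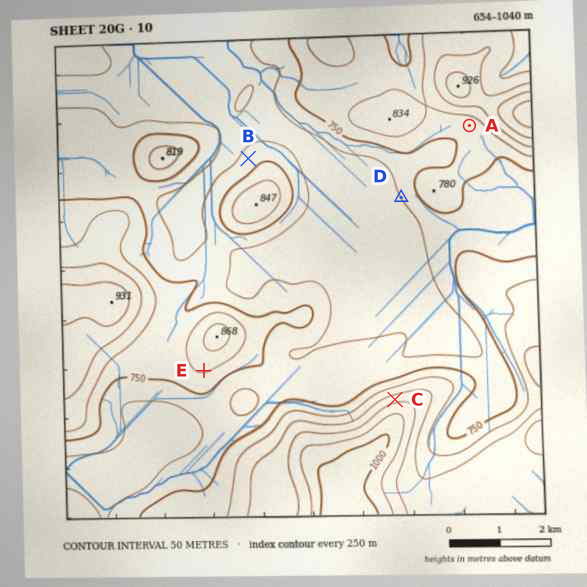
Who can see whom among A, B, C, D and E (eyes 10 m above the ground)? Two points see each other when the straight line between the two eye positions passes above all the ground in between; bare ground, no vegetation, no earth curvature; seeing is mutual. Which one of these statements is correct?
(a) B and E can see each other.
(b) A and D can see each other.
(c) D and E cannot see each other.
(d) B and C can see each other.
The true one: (c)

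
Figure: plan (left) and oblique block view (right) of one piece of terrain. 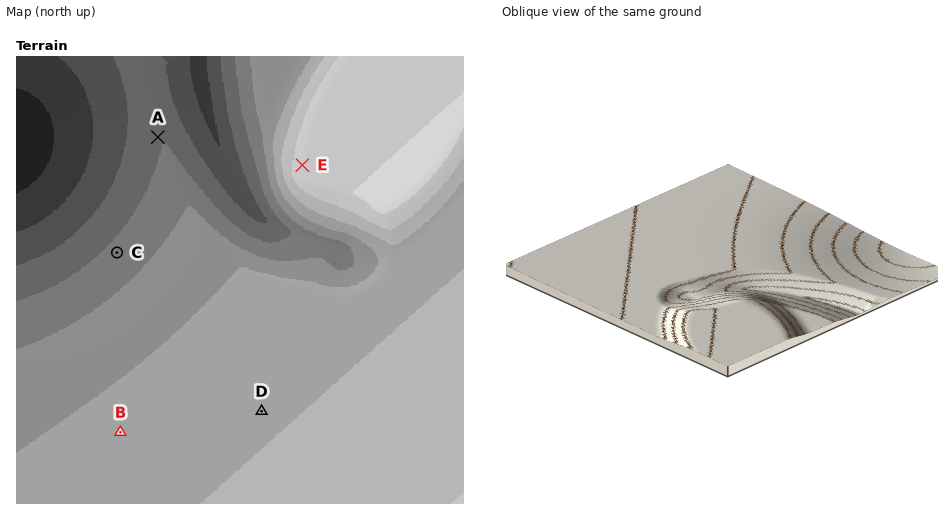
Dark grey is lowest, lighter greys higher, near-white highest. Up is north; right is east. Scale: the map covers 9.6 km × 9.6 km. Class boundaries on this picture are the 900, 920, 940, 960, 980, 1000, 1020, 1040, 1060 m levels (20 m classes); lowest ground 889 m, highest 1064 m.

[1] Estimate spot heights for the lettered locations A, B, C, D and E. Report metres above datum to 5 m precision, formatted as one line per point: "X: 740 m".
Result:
A: 955 m
B: 1005 m
C: 965 m
D: 1015 m
E: 1050 m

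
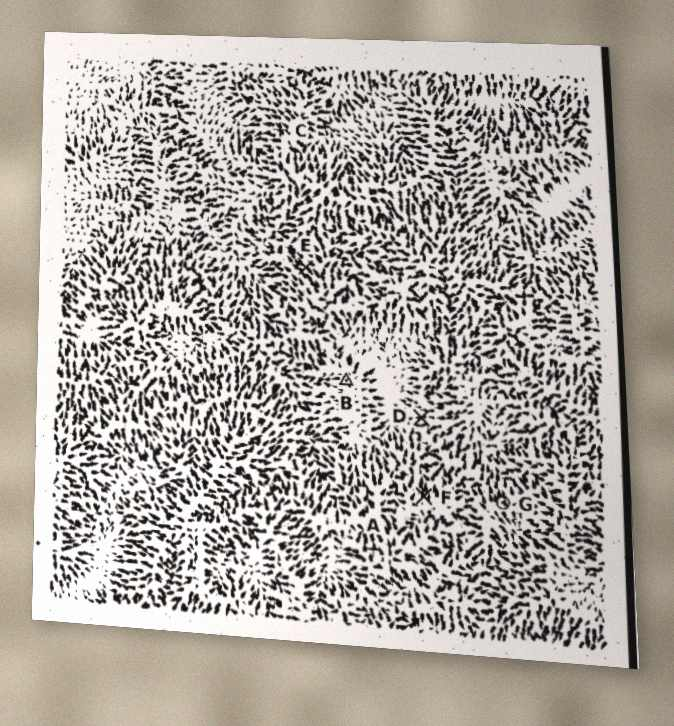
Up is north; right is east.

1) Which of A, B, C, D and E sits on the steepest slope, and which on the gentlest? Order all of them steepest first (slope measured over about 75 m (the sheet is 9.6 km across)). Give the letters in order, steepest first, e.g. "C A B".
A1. E A C D B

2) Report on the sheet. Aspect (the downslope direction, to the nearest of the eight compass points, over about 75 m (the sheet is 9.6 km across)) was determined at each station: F N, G N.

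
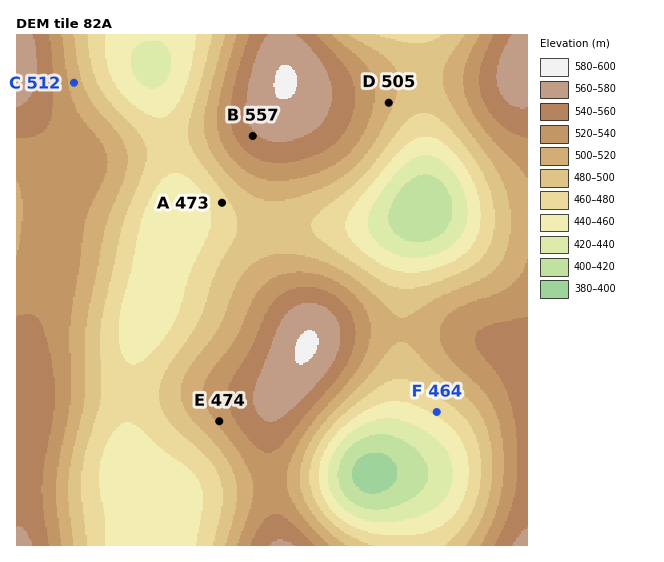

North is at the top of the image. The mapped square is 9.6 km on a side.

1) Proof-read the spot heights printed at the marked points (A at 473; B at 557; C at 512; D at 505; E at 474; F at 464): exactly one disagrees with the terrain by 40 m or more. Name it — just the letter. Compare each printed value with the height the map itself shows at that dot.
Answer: E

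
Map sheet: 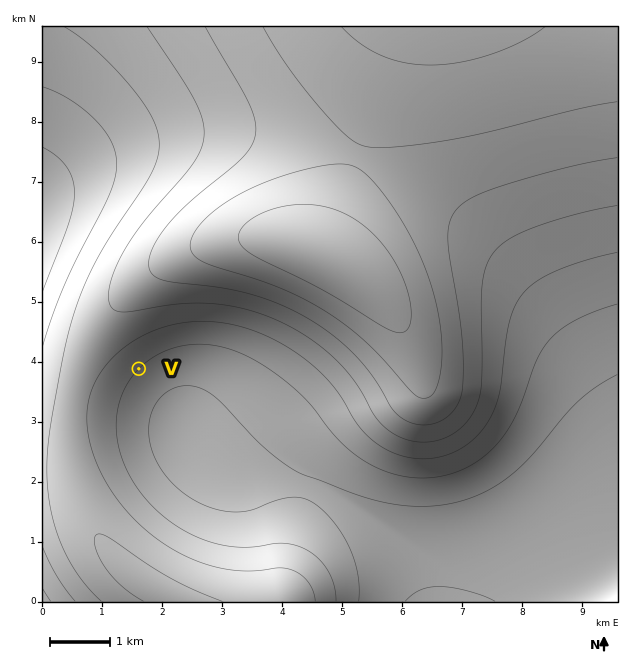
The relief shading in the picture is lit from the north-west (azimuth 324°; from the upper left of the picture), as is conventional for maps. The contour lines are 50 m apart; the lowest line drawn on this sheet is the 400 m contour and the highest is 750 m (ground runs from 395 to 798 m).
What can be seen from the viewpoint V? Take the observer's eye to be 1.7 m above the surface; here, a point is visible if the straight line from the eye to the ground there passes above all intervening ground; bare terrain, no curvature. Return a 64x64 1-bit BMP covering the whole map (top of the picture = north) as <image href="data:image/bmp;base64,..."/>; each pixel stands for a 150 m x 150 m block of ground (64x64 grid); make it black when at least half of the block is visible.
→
<image width="64" height="64" href="data:image/bmp;base64,Qk0+AgAAAAAAAD4AAAAoAAAAQAAAAEAAAAABAAEAAAAAAAACAAATCwAAEwsAAAIAAAAAAAAA////AAAAAAAAAH/gAAAYAAAD//AAAAAAAA//+AAAAAAAH//8AAAAAAA///4AAAAAAH///wAAAAAA////AAAAAAH///+AAAAAA////4AAAAAD////gAAAAAf////AAAAAB////8AAAAAP////8AAAAA/////4AAAAD/////wAAAAP/////AAAAA/////+AAAAD/////8AAAAP/////wAAAA//////gAAAD/////+AAAAH/////4AAAAf/////gAAAA/////+AAAAD/////4AAAAH/////gAAAAP////8AAAAAf////wAAAAB////+AAAAAH////4AAAAAP////AAAAAA////4AAAAAB////AAAAAAH///4AAAAAAP///AAAAAAAf//4AAAAAAAf/+AAAAAAAAf/gAAAAAAAAPwAAAAAAAAAAAAAAAAAAAAAAAAAAAAAAAAAAAAAAAAAAAAAAAAAAAAAAAAAAAAAAAAAAAAAAAAAAAAAAAAAAAAAAAAAAAAAAAAAAAAAAAAAAAAAAAAAAAAAAAAAAAAAAAAAAAAAAAAAAAAAAAAAAAAAAAAAAAAAAAAAAAAAAAAAAAAAAAAAAAAAAAAAAAAAAAAAAAAAAAAAAAAAAAAAAAAAAAAAAAAAAAAAAAAAAAAAAAAAAAAAAAAAAAAAAAAAAAAAAAAAAAAAAAAAAAAA=="/>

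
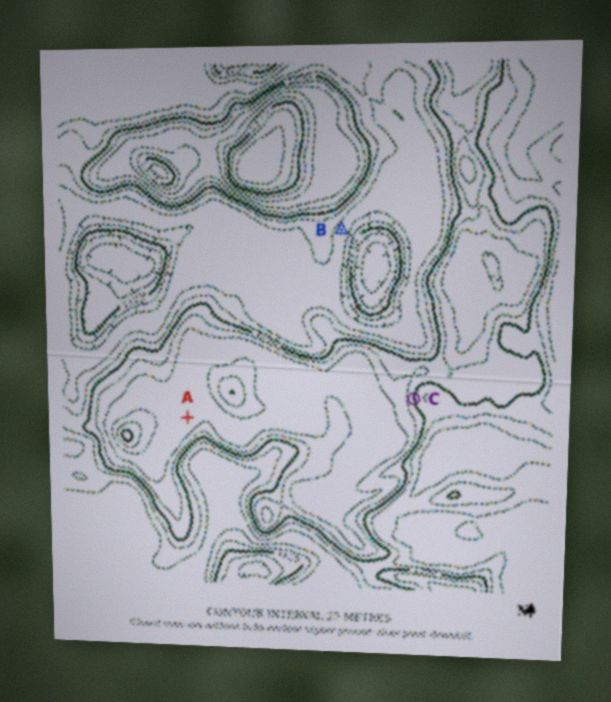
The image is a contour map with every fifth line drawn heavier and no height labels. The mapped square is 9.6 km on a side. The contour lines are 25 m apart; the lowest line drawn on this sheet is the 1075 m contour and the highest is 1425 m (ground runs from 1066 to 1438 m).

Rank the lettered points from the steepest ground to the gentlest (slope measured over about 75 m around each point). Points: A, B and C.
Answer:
C B A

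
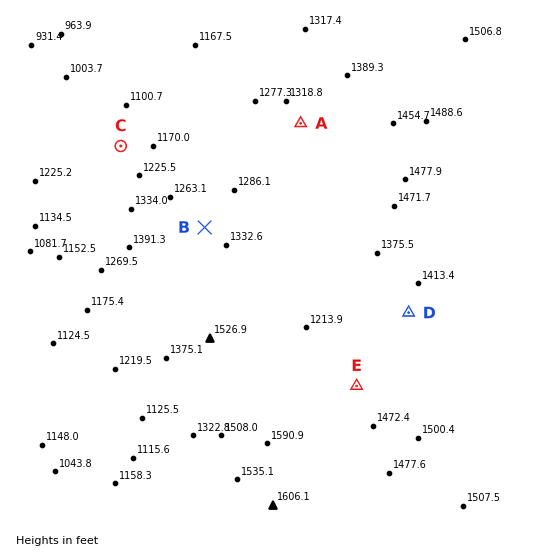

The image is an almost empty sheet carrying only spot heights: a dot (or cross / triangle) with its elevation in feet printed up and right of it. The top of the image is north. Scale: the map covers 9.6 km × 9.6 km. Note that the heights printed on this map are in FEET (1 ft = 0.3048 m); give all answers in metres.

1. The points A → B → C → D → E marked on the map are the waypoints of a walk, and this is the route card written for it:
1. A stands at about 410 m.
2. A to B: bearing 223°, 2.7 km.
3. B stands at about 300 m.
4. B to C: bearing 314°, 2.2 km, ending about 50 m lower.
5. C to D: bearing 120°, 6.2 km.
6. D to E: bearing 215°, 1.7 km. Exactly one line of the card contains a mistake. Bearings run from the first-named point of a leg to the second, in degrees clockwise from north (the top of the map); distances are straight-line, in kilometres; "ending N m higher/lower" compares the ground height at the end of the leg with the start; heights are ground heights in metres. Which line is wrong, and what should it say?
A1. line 3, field height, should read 400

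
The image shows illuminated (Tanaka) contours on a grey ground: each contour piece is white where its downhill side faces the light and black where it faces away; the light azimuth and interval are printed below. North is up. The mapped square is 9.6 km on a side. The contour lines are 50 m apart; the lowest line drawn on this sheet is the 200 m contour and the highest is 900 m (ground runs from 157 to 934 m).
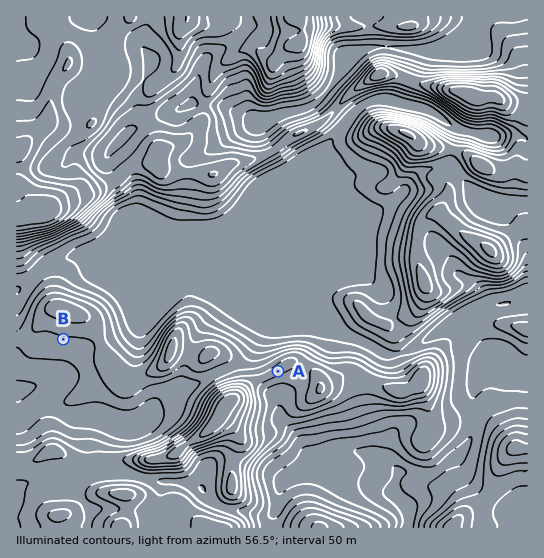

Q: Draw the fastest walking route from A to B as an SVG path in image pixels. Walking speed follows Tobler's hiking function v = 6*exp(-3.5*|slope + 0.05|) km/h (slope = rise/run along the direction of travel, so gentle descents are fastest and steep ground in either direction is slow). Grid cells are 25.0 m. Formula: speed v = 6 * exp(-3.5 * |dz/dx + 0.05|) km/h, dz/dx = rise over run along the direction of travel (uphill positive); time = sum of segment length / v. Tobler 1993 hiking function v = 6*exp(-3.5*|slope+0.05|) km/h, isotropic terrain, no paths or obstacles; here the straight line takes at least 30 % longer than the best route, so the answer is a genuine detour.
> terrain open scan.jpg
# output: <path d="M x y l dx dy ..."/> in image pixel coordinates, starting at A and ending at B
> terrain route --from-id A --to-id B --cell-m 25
<path d="M278 371l-7 0-2 2-51 0-3 1-20 0-10-5-4 0-16 8-22 0-2-2-6 0-5-2-20-20-27-14-20 0"/>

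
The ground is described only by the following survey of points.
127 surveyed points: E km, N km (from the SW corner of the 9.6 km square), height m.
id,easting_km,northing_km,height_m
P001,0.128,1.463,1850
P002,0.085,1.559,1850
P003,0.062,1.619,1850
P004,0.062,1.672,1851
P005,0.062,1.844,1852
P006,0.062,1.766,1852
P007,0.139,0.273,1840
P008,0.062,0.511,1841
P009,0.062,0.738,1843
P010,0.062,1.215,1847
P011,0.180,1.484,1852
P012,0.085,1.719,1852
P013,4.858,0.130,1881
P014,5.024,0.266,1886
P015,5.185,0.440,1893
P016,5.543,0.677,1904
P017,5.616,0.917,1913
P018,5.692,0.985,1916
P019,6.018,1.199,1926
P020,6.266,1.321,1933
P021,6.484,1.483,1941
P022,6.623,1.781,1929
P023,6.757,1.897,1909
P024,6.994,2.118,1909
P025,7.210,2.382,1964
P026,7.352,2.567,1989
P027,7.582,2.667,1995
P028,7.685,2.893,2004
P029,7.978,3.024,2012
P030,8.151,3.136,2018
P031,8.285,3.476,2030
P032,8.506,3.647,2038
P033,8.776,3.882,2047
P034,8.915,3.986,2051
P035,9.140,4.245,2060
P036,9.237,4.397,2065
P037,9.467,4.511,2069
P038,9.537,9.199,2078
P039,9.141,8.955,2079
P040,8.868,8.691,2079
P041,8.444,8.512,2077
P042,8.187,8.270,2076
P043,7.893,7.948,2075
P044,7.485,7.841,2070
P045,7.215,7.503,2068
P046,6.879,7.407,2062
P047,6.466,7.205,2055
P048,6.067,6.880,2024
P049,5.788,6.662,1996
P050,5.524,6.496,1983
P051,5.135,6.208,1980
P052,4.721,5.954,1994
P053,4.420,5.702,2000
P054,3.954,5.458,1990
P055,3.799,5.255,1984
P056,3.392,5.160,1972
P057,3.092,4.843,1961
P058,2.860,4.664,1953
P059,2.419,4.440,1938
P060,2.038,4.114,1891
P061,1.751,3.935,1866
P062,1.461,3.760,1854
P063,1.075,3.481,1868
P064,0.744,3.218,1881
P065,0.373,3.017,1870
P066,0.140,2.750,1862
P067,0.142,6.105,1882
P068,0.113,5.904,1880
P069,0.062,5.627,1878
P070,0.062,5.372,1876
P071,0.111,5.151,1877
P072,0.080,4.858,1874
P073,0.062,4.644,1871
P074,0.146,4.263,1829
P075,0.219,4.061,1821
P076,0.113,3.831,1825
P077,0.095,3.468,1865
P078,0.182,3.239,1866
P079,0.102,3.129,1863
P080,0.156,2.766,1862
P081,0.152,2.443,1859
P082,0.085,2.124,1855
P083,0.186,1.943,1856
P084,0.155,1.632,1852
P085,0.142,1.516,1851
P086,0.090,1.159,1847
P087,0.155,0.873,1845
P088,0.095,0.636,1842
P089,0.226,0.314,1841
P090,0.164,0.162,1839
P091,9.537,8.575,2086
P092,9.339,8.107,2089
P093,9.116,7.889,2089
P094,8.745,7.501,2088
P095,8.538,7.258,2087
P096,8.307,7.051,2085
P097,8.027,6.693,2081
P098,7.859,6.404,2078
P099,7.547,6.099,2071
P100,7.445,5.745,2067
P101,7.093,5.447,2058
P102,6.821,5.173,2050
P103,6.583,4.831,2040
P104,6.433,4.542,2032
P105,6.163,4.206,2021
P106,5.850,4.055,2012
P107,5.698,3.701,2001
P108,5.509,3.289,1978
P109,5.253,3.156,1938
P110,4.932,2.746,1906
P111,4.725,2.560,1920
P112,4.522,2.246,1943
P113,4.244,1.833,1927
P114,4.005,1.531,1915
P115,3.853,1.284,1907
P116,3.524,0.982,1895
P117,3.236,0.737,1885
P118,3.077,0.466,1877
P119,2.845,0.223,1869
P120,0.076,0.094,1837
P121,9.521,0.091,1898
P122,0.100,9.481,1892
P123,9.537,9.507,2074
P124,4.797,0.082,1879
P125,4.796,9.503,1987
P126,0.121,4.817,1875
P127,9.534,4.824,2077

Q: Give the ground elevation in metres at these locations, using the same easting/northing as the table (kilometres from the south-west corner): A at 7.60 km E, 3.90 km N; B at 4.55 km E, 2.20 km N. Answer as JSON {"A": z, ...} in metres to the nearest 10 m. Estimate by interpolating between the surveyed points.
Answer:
{"A": 2030, "B": 1940}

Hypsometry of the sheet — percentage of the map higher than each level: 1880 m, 89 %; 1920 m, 67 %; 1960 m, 49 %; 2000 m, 32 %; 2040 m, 20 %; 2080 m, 5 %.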